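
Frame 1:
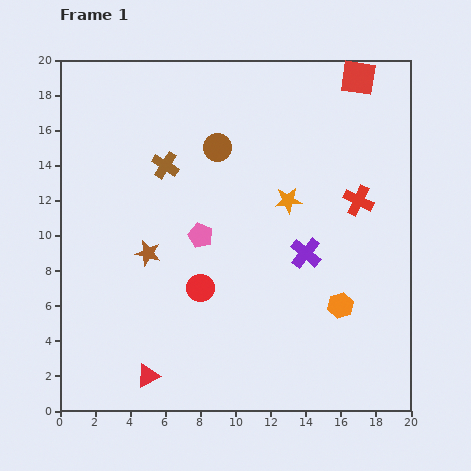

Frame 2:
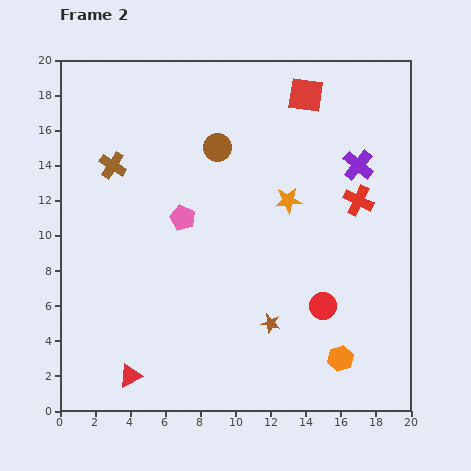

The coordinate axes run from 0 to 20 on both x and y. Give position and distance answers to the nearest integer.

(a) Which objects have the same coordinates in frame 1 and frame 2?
the brown circle, the red cross, the orange star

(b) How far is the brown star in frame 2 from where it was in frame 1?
8

The brown star moved from (5, 9) to (12, 5), a distance of √(7² + 4²) ≈ 8.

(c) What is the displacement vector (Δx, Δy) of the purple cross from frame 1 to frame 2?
(3, 5)

The purple cross was at (14, 9) in frame 1 and (17, 14) in frame 2.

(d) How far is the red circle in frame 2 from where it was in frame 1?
7

The red circle moved from (8, 7) to (15, 6), a distance of √(7² + 1²) ≈ 7.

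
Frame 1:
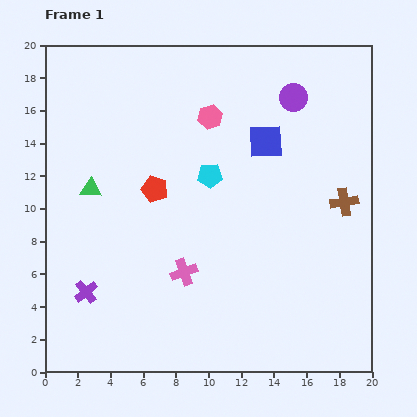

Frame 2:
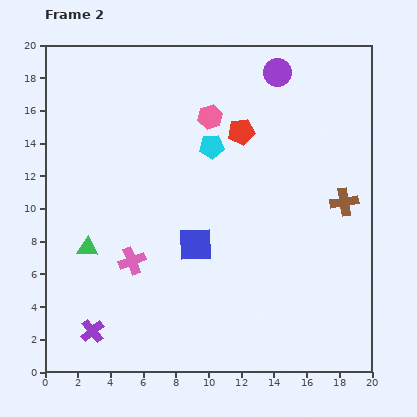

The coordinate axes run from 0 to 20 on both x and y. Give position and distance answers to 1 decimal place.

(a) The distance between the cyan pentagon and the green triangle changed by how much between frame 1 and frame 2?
+2.5

Distance in frame 1: 7.3. Distance in frame 2: 9.8.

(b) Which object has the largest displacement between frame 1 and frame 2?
the blue square

(moved 7.6; next 6.4)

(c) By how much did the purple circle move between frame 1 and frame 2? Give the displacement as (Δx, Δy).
(-1.0, 1.5)

The purple circle was at (15.2, 16.8) in frame 1 and (14.2, 18.3) in frame 2.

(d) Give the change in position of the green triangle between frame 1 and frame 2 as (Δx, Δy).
(-0.2, -3.6)

The green triangle was at (2.8, 11.2) in frame 1 and (2.6, 7.6) in frame 2.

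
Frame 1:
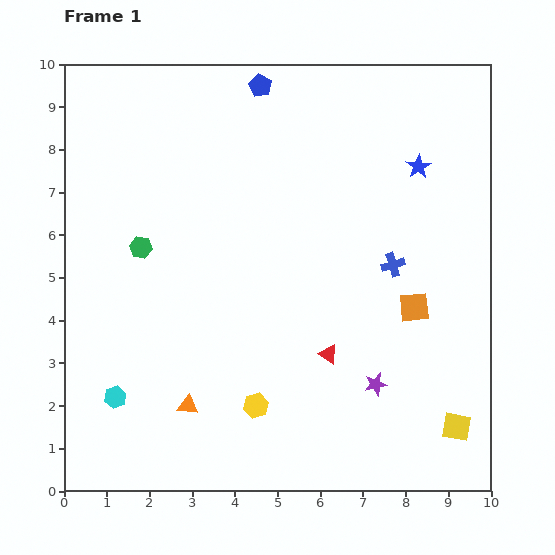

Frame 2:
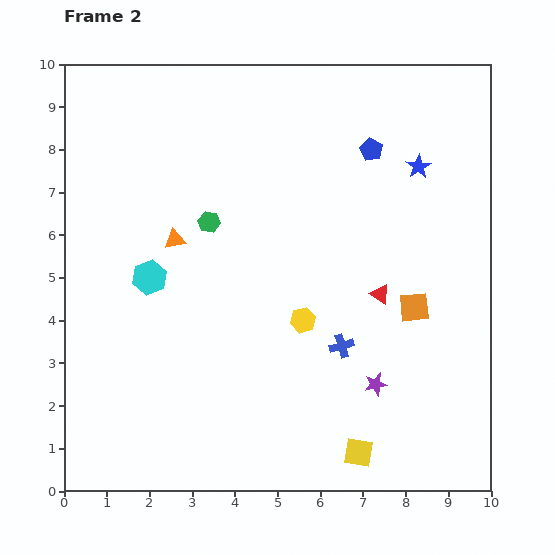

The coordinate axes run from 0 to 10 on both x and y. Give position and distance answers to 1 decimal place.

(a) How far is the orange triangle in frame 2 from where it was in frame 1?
3.9

The orange triangle moved from (2.9, 2.0) to (2.6, 5.9), a distance of √(0.3² + 3.9²) ≈ 3.9.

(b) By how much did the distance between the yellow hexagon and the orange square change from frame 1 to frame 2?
-1.8

Distance in frame 1: 4.4. Distance in frame 2: 2.6.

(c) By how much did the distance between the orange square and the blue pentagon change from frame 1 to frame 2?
-2.5

Distance in frame 1: 6.3. Distance in frame 2: 3.8.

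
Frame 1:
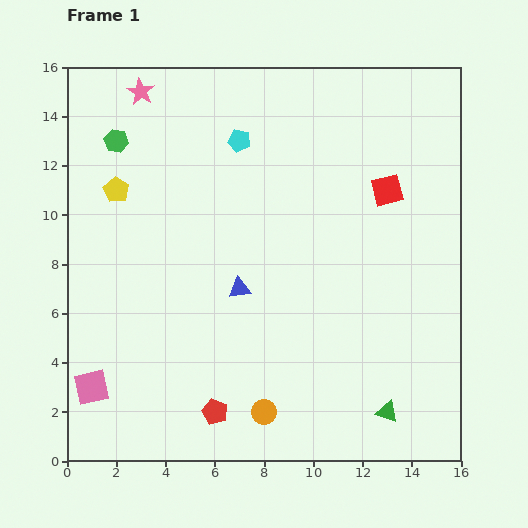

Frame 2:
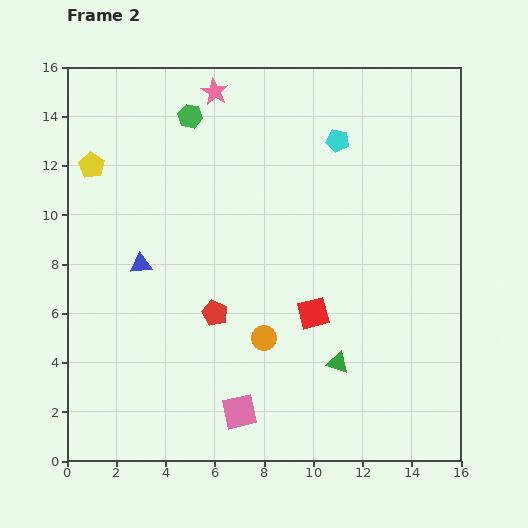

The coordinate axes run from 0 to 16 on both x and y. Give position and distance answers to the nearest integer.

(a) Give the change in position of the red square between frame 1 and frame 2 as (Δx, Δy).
(-3, -5)

The red square was at (13, 11) in frame 1 and (10, 6) in frame 2.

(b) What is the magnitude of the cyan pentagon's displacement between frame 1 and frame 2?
4

The cyan pentagon moved from (7, 13) to (11, 13), a distance of √(4² + 0²) ≈ 4.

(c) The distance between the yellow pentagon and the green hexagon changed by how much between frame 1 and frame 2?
+2

Distance in frame 1: 2. Distance in frame 2: 4.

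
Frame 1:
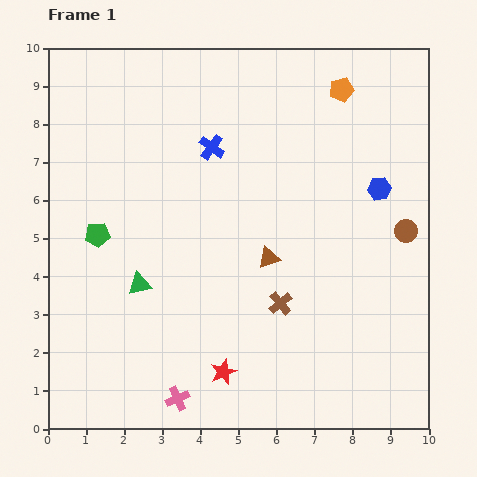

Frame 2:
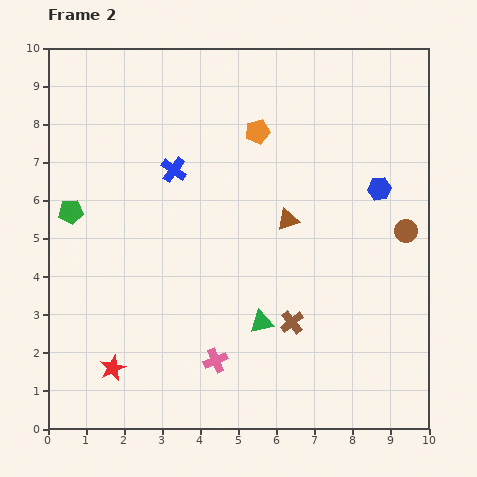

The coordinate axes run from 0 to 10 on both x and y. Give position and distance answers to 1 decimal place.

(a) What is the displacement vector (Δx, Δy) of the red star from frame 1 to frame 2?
(-2.9, 0.1)

The red star was at (4.6, 1.5) in frame 1 and (1.7, 1.6) in frame 2.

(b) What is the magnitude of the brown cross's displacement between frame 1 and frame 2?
0.6

The brown cross moved from (6.1, 3.3) to (6.4, 2.8), a distance of √(0.3² + 0.5²) ≈ 0.6.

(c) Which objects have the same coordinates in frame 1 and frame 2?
the blue hexagon, the brown circle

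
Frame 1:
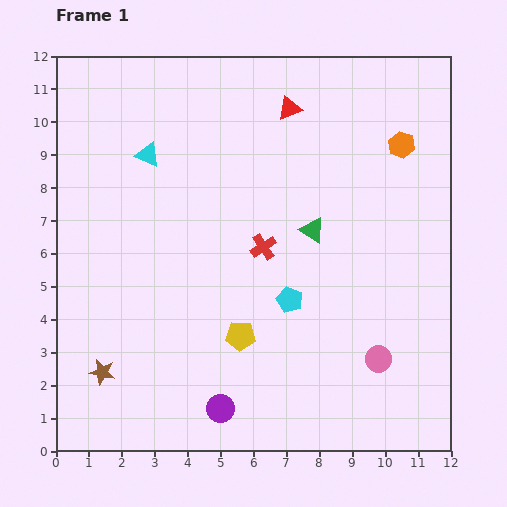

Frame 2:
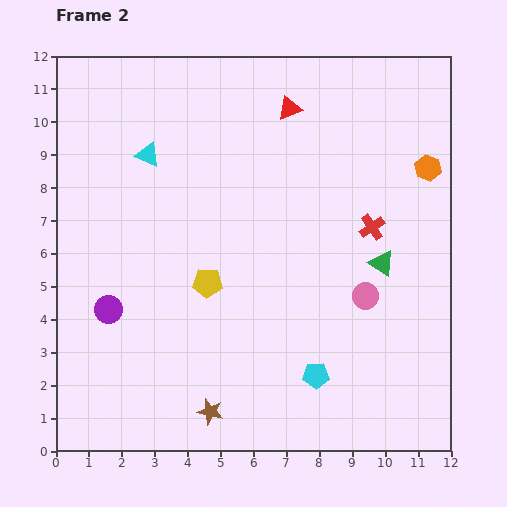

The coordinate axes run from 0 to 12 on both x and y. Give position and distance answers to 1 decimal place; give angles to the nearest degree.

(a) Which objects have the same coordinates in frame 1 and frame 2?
the cyan triangle, the red triangle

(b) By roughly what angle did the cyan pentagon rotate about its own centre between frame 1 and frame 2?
22° counter-clockwise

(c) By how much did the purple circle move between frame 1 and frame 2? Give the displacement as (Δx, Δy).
(-3.4, 3.0)

The purple circle was at (5.0, 1.3) in frame 1 and (1.6, 4.3) in frame 2.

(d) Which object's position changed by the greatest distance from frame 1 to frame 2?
the purple circle

(moved 4.5; next 3.5)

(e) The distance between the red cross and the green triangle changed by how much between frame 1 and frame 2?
-0.5

Distance in frame 1: 1.6. Distance in frame 2: 1.1.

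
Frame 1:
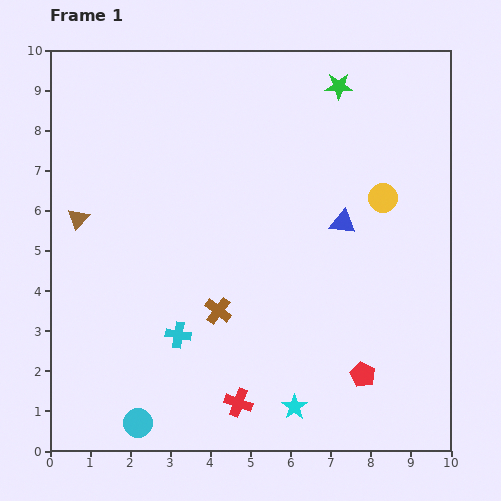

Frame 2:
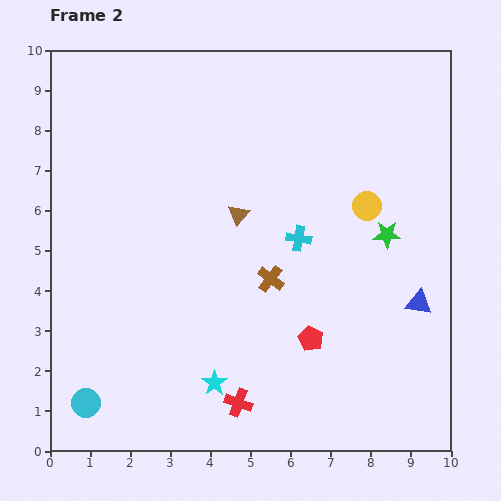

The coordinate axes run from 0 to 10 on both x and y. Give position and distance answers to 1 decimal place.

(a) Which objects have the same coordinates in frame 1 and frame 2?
the red cross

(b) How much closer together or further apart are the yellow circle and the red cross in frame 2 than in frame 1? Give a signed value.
-0.3

Distance in frame 1: 6.2. Distance in frame 2: 5.9.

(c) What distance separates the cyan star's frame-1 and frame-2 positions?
2.1

The cyan star moved from (6.1, 1.1) to (4.1, 1.7), a distance of √(2.0² + 0.6²) ≈ 2.1.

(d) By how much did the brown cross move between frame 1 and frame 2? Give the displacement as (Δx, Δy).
(1.3, 0.8)

The brown cross was at (4.2, 3.5) in frame 1 and (5.5, 4.3) in frame 2.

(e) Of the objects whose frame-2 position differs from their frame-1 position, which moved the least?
the yellow circle

(moved 0.4)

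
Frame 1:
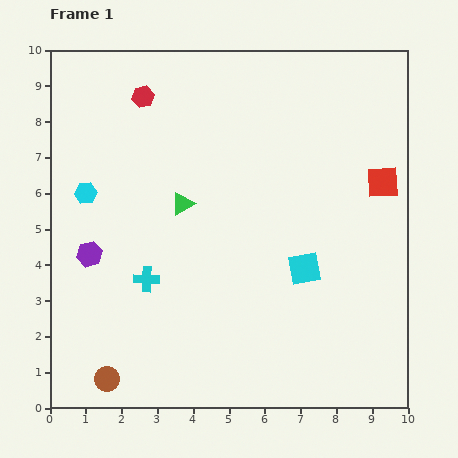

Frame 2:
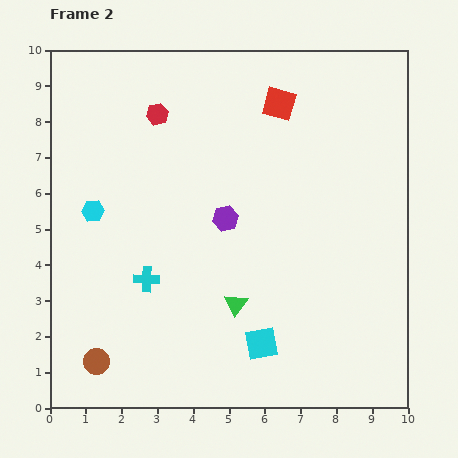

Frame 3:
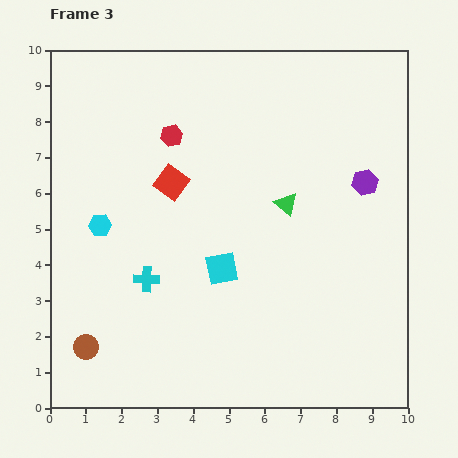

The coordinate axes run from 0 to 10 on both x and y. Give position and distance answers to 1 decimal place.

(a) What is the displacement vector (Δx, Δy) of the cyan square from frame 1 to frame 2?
(-1.2, -2.1)

The cyan square was at (7.1, 3.9) in frame 1 and (5.9, 1.8) in frame 2.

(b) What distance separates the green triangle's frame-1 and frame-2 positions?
3.2

The green triangle moved from (3.7, 5.7) to (5.2, 2.9), a distance of √(1.5² + 2.8²) ≈ 3.2.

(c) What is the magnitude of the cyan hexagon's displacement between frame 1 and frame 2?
0.5

The cyan hexagon moved from (1.0, 6.0) to (1.2, 5.5), a distance of √(0.2² + 0.5²) ≈ 0.5.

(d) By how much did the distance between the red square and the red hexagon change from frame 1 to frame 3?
-5.8

Distance in frame 1: 7.1. Distance in frame 3: 1.3.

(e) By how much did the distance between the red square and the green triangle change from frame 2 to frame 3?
-2.4

Distance in frame 2: 5.7. Distance in frame 3: 3.3.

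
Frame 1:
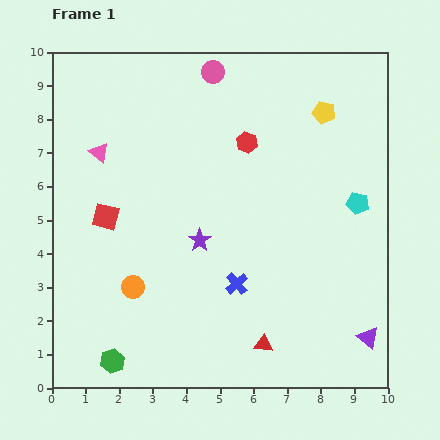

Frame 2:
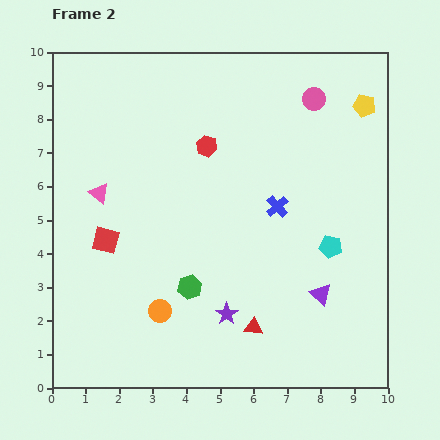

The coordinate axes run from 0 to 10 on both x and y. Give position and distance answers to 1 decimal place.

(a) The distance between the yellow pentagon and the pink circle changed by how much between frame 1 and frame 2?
-2.0

Distance in frame 1: 3.5. Distance in frame 2: 1.5.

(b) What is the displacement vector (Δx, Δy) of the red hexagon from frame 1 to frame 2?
(-1.2, -0.1)

The red hexagon was at (5.8, 7.3) in frame 1 and (4.6, 7.2) in frame 2.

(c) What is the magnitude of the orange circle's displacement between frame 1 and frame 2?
1.1

The orange circle moved from (2.4, 3.0) to (3.2, 2.3), a distance of √(0.8² + 0.7²) ≈ 1.1.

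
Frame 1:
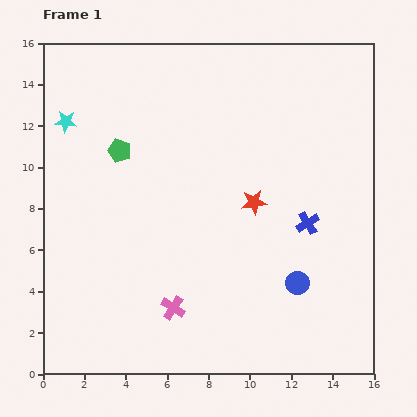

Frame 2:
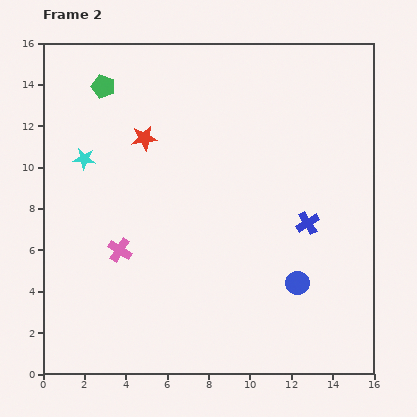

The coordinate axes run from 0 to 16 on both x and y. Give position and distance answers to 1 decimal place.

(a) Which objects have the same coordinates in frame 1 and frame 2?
the blue cross, the blue circle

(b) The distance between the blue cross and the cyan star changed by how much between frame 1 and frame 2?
-1.5

Distance in frame 1: 12.7. Distance in frame 2: 11.2.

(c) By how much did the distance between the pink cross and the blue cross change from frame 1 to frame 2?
+1.5

Distance in frame 1: 7.7. Distance in frame 2: 9.2.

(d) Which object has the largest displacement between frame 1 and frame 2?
the red star

(moved 6.1; next 3.8)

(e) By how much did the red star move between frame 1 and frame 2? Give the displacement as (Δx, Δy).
(-5.3, 3.1)

The red star was at (10.2, 8.3) in frame 1 and (4.9, 11.4) in frame 2.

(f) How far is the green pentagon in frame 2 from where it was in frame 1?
3.2

The green pentagon moved from (3.7, 10.8) to (2.9, 13.9), a distance of √(0.8² + 3.1²) ≈ 3.2.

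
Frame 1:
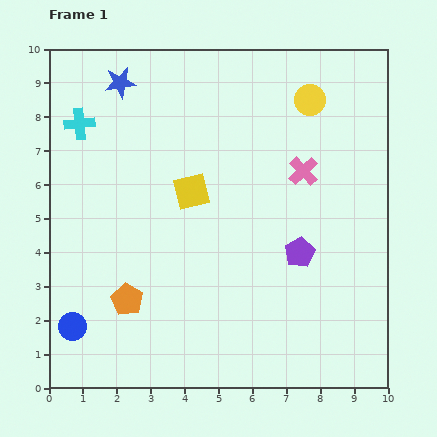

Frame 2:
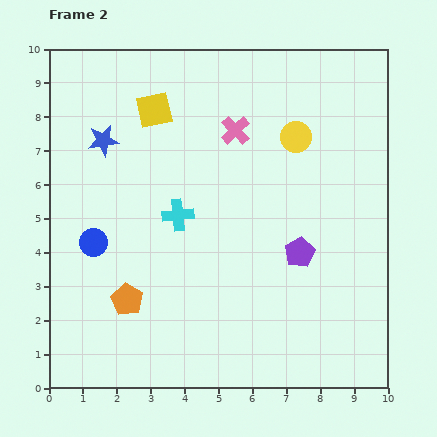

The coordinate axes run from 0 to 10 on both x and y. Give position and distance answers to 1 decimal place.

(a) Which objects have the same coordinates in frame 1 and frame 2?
the orange pentagon, the purple pentagon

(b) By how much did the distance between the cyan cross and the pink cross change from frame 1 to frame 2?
-3.7

Distance in frame 1: 6.7. Distance in frame 2: 3.0.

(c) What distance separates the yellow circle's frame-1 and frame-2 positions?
1.2

The yellow circle moved from (7.7, 8.5) to (7.3, 7.4), a distance of √(0.4² + 1.1²) ≈ 1.2.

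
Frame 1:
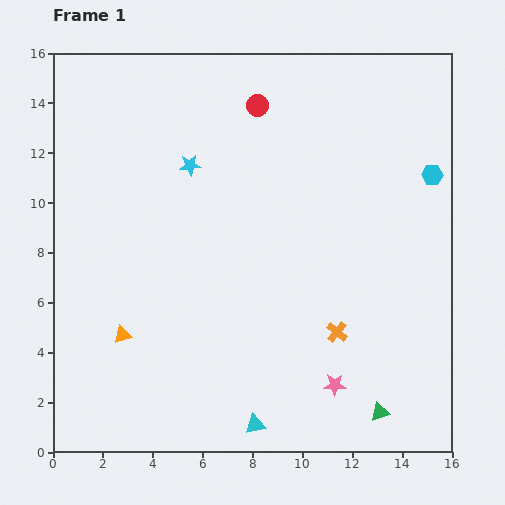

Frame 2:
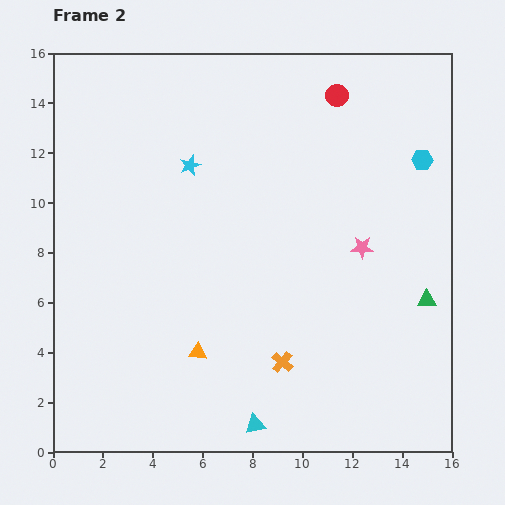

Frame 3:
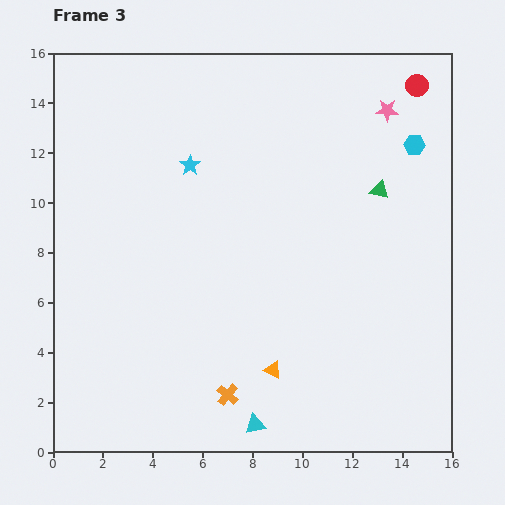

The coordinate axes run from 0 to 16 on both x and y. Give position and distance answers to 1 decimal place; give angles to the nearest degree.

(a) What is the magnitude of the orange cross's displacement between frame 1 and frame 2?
2.5

The orange cross moved from (11.4, 4.8) to (9.2, 3.6), a distance of √(2.2² + 1.2²) ≈ 2.5.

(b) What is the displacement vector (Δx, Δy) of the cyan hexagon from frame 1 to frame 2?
(-0.4, 0.6)

The cyan hexagon was at (15.2, 11.1) in frame 1 and (14.8, 11.7) in frame 2.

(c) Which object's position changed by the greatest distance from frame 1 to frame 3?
the pink star

(moved 11.2; next 8.9)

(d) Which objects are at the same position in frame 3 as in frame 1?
the cyan triangle, the cyan star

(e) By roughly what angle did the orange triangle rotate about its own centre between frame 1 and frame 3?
45° clockwise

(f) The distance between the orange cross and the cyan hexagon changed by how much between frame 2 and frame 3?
+2.7

Distance in frame 2: 9.8. Distance in frame 3: 12.5.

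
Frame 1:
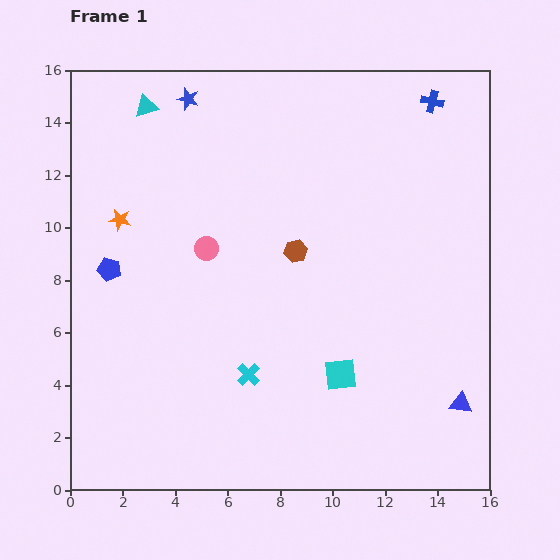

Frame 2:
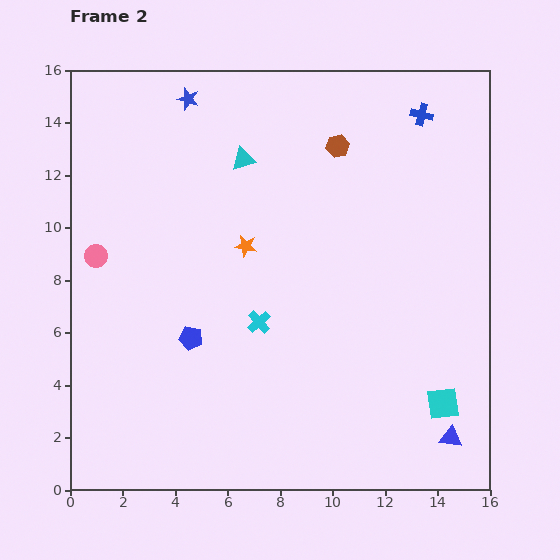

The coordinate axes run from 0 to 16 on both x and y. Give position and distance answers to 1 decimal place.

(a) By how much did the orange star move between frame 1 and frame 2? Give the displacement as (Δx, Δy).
(4.8, -1.0)

The orange star was at (1.9, 10.3) in frame 1 and (6.7, 9.3) in frame 2.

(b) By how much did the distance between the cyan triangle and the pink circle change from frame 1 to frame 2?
+0.8

Distance in frame 1: 5.9. Distance in frame 2: 6.7.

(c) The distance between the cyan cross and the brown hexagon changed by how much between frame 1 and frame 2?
+2.3

Distance in frame 1: 5.0. Distance in frame 2: 7.3.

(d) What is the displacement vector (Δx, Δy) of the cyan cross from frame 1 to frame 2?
(0.4, 2.0)

The cyan cross was at (6.8, 4.4) in frame 1 and (7.2, 6.4) in frame 2.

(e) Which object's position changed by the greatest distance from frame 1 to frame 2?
the orange star

(moved 4.9; next 4.3)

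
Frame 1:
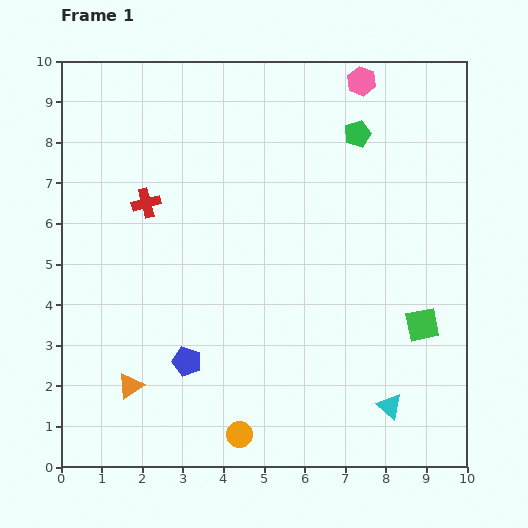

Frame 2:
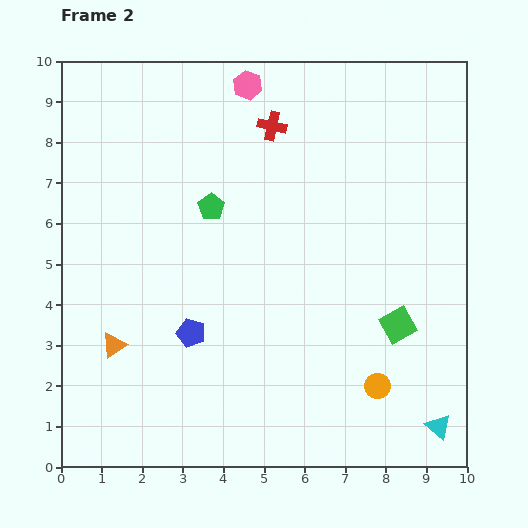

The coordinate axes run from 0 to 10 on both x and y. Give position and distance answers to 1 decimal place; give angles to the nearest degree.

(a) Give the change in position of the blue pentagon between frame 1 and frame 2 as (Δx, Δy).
(0.1, 0.7)

The blue pentagon was at (3.1, 2.6) in frame 1 and (3.2, 3.3) in frame 2.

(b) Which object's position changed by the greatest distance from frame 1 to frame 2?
the green pentagon

(moved 4.0; next 3.6)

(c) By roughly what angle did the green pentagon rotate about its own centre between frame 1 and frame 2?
18° counter-clockwise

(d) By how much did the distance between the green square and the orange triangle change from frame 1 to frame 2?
-0.4

Distance in frame 1: 7.4. Distance in frame 2: 7.0.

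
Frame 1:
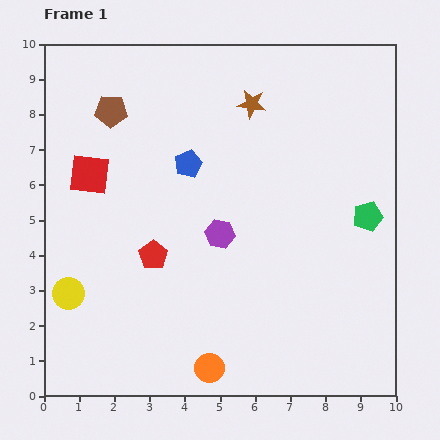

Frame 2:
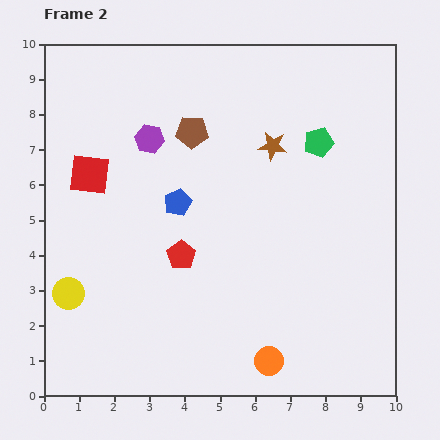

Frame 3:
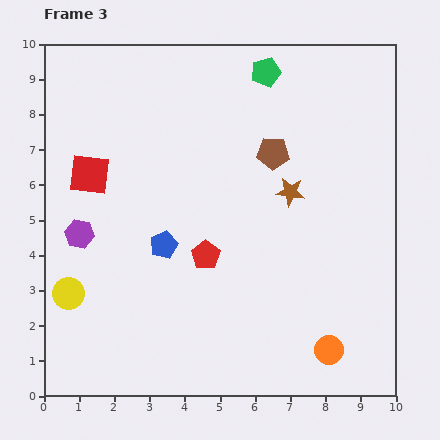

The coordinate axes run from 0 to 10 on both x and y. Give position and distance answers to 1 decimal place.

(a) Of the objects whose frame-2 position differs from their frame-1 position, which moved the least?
the red pentagon

(moved 0.8)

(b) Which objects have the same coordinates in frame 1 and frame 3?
the red square, the yellow circle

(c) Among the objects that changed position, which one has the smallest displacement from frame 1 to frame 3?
the red pentagon

(moved 1.5)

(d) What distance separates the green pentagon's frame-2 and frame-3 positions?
2.5

The green pentagon moved from (7.8, 7.2) to (6.3, 9.2), a distance of √(1.5² + 2.0²) ≈ 2.5.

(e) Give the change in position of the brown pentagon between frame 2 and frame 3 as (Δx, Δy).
(2.3, -0.6)

The brown pentagon was at (4.2, 7.5) in frame 2 and (6.5, 6.9) in frame 3.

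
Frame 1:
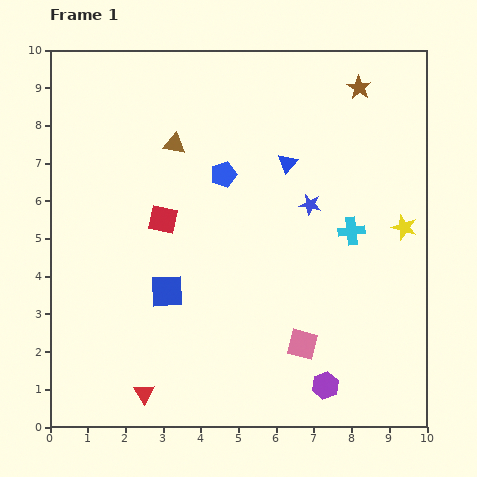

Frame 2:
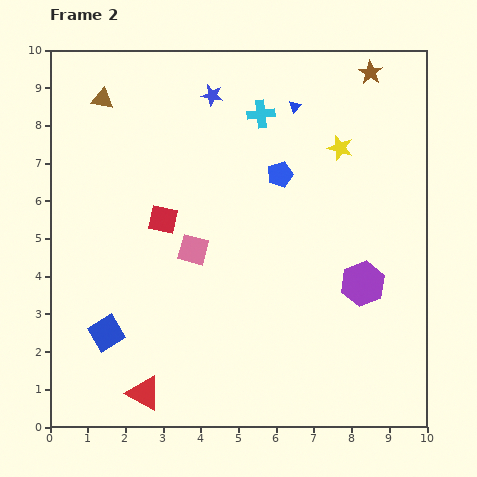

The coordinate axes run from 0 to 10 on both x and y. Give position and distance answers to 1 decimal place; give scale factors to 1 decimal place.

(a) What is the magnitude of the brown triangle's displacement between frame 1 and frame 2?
2.2

The brown triangle moved from (3.3, 7.5) to (1.4, 8.7), a distance of √(1.9² + 1.2²) ≈ 2.2.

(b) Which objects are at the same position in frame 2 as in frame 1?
the red triangle, the red square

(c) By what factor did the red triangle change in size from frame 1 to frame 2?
1.6×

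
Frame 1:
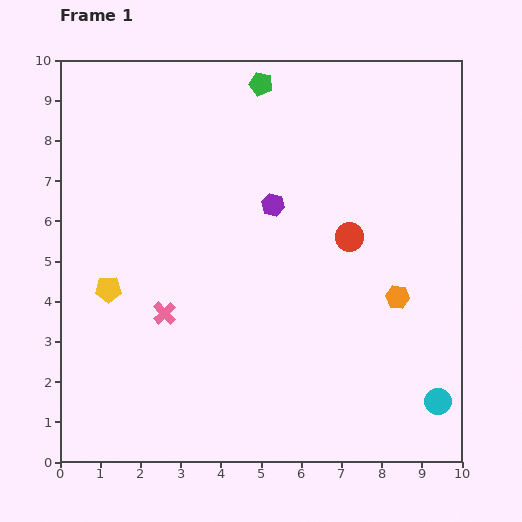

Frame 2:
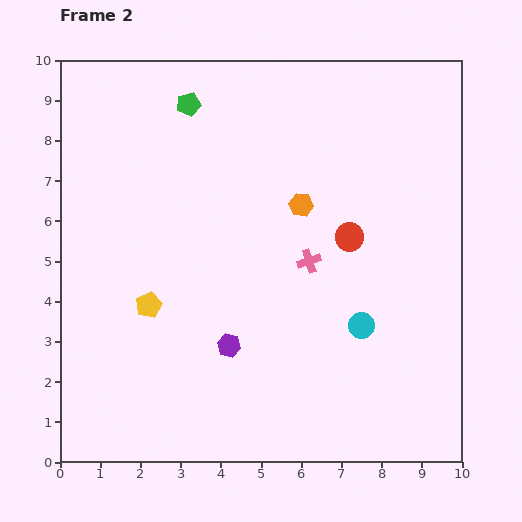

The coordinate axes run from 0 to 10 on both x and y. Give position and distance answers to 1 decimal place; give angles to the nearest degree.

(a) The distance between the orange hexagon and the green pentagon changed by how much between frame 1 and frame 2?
-2.5

Distance in frame 1: 6.3. Distance in frame 2: 3.8.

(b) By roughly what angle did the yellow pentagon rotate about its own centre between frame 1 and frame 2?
22° counter-clockwise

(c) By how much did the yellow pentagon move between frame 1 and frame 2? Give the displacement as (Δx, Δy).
(1.0, -0.4)

The yellow pentagon was at (1.2, 4.3) in frame 1 and (2.2, 3.9) in frame 2.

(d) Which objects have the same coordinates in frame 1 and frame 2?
the red circle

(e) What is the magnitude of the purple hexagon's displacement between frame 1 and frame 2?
3.7

The purple hexagon moved from (5.3, 6.4) to (4.2, 2.9), a distance of √(1.1² + 3.5²) ≈ 3.7.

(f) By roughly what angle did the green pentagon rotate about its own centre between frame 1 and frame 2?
28° counter-clockwise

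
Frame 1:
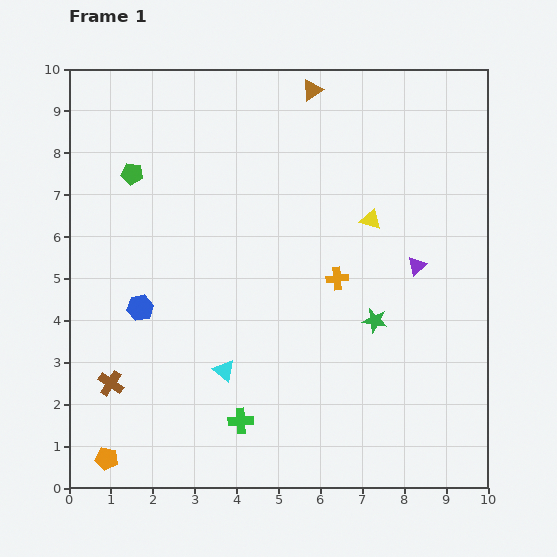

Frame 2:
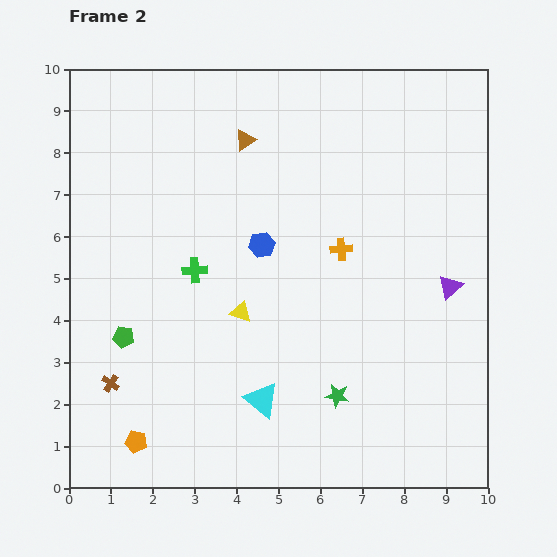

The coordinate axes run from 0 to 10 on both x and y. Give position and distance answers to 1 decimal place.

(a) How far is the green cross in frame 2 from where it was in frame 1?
3.8

The green cross moved from (4.1, 1.6) to (3.0, 5.2), a distance of √(1.1² + 3.6²) ≈ 3.8.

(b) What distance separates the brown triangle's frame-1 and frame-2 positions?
2.0

The brown triangle moved from (5.8, 9.5) to (4.2, 8.3), a distance of √(1.6² + 1.2²) ≈ 2.0.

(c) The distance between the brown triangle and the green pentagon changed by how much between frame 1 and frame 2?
+0.8

Distance in frame 1: 4.7. Distance in frame 2: 5.5.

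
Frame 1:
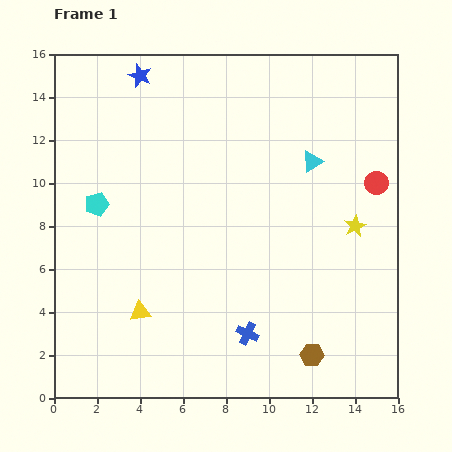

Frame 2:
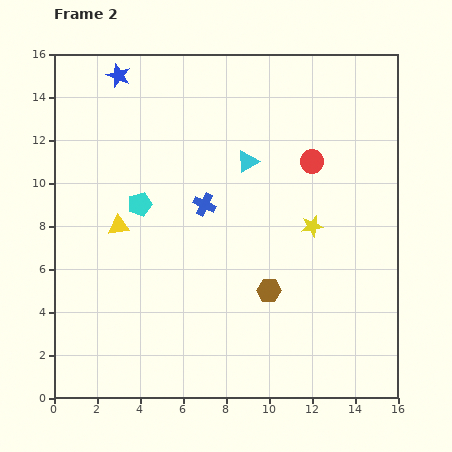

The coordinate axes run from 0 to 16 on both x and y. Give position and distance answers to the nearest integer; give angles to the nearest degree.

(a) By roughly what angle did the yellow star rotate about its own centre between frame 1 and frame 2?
15° clockwise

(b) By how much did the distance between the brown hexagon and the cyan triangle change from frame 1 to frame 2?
-3

Distance in frame 1: 9. Distance in frame 2: 6.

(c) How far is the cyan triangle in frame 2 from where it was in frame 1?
3

The cyan triangle moved from (12, 11) to (9, 11), a distance of √(3² + 0²) ≈ 3.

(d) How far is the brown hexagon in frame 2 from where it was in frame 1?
4

The brown hexagon moved from (12, 2) to (10, 5), a distance of √(2² + 3²) ≈ 4.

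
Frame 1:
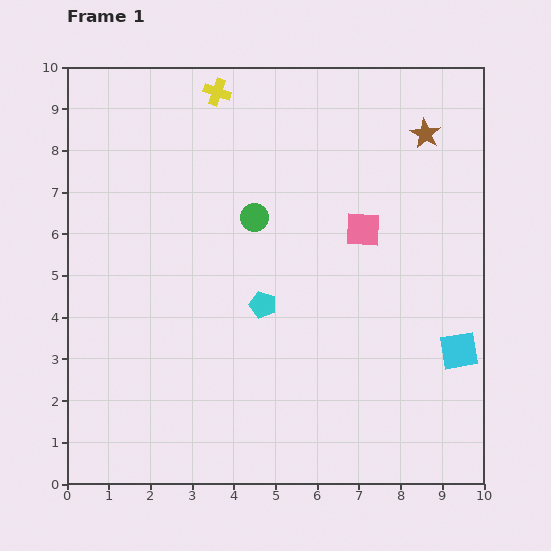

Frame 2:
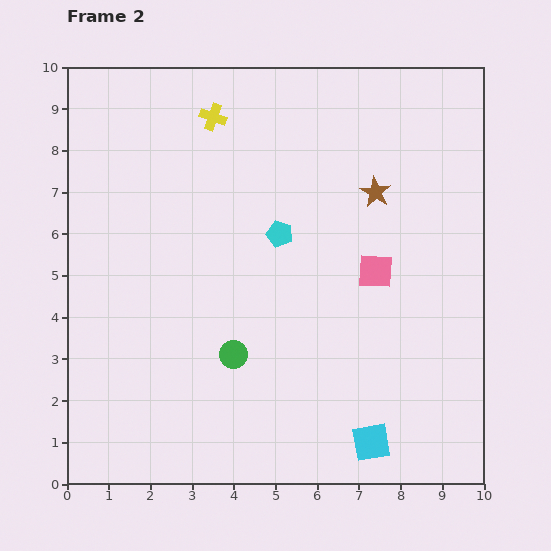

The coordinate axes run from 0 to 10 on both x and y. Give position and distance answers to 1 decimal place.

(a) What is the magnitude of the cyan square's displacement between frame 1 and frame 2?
3.0

The cyan square moved from (9.4, 3.2) to (7.3, 1.0), a distance of √(2.1² + 2.2²) ≈ 3.0.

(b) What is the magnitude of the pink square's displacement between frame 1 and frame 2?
1.0

The pink square moved from (7.1, 6.1) to (7.4, 5.1), a distance of √(0.3² + 1.0²) ≈ 1.0.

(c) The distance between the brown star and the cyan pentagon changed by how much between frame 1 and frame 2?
-3.2

Distance in frame 1: 5.7. Distance in frame 2: 2.5.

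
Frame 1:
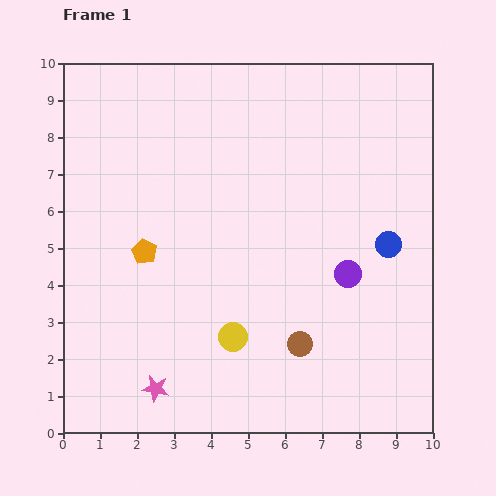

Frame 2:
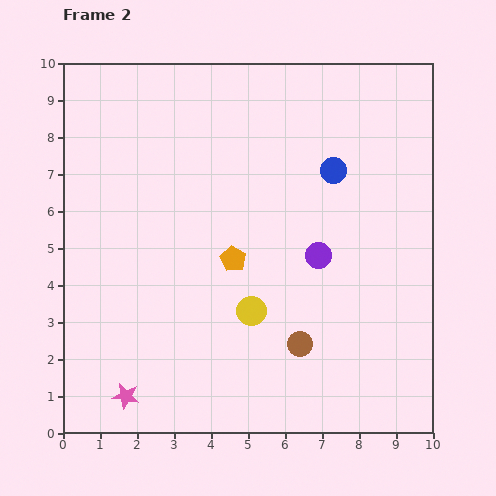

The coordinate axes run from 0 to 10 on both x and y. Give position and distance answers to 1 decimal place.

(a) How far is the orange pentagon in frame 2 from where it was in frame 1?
2.4

The orange pentagon moved from (2.2, 4.9) to (4.6, 4.7), a distance of √(2.4² + 0.2²) ≈ 2.4.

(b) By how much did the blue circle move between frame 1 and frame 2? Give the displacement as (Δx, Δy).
(-1.5, 2.0)

The blue circle was at (8.8, 5.1) in frame 1 and (7.3, 7.1) in frame 2.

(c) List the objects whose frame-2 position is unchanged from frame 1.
the brown circle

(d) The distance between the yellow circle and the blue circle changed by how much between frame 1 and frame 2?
-0.5

Distance in frame 1: 4.9. Distance in frame 2: 4.4.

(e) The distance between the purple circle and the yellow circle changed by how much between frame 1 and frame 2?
-1.2

Distance in frame 1: 3.5. Distance in frame 2: 2.3.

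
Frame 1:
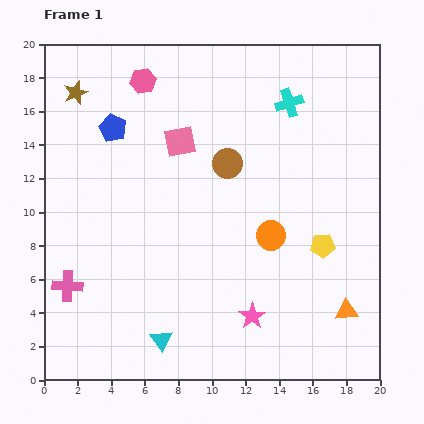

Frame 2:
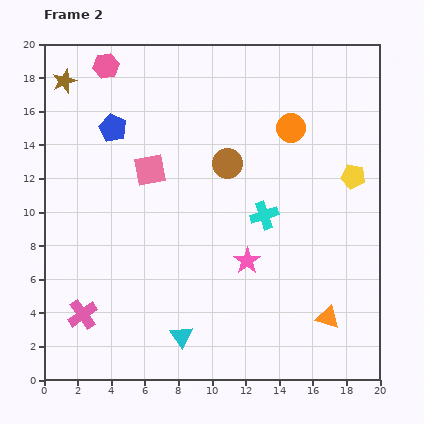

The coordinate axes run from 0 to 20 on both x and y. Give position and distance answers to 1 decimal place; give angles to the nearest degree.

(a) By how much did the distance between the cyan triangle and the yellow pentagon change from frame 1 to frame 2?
+2.8

Distance in frame 1: 11.1. Distance in frame 2: 13.9.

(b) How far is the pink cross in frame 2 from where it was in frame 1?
1.9

The pink cross moved from (1.4, 5.6) to (2.3, 3.9), a distance of √(0.9² + 1.7²) ≈ 1.9.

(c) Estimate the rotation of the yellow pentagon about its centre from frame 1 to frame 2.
15° clockwise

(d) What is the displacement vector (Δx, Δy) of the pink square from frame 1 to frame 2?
(-1.8, -1.7)

The pink square was at (8.1, 14.2) in frame 1 and (6.3, 12.5) in frame 2.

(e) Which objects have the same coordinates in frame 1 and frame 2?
the blue pentagon, the brown circle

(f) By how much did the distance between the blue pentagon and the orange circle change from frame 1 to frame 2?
-0.8

Distance in frame 1: 11.4. Distance in frame 2: 10.6.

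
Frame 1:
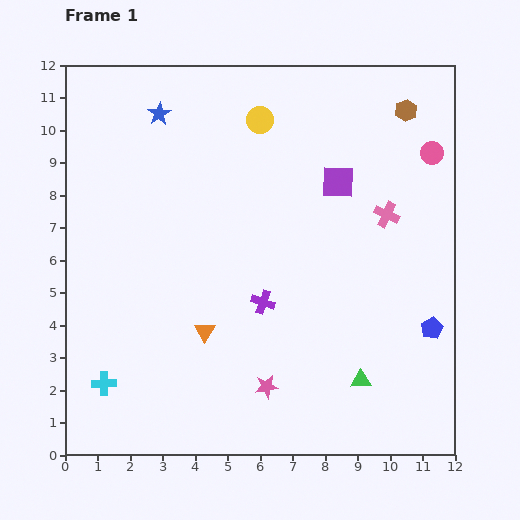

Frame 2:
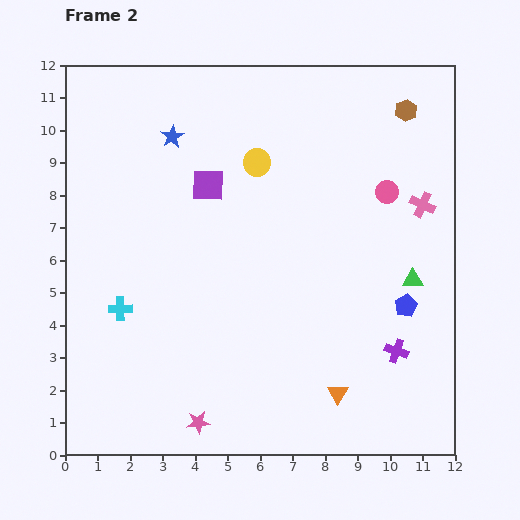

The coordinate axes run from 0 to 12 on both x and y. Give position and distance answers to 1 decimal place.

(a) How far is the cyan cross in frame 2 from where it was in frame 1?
2.4

The cyan cross moved from (1.2, 2.2) to (1.7, 4.5), a distance of √(0.5² + 2.3²) ≈ 2.4.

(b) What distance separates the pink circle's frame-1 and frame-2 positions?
1.8

The pink circle moved from (11.3, 9.3) to (9.9, 8.1), a distance of √(1.4² + 1.2²) ≈ 1.8.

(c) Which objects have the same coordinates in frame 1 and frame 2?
the brown hexagon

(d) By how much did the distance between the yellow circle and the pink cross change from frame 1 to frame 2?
+0.4

Distance in frame 1: 4.9. Distance in frame 2: 5.3.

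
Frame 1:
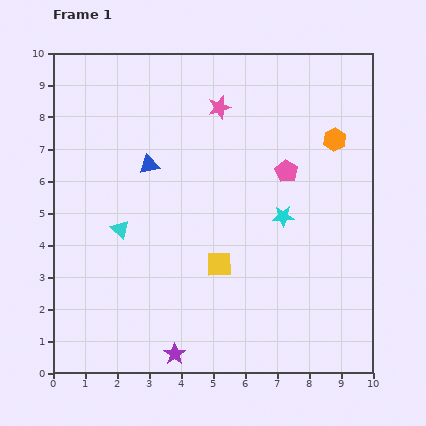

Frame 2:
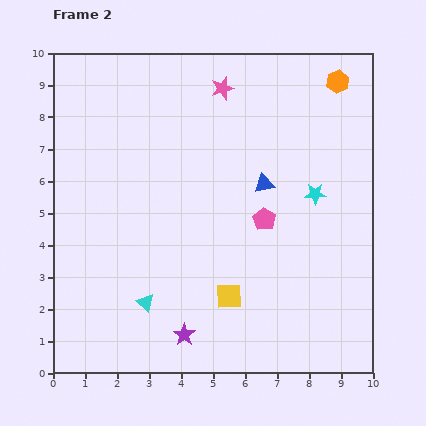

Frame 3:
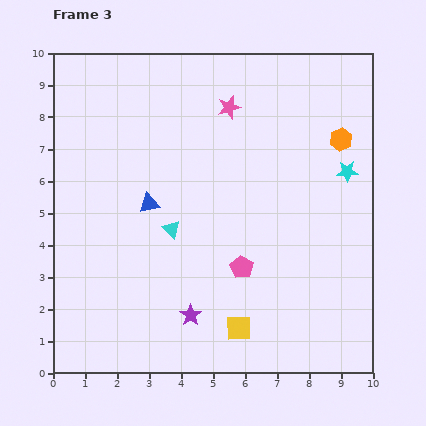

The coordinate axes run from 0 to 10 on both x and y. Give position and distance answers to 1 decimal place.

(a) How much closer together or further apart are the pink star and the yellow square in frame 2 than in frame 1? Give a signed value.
+1.6

Distance in frame 1: 4.9. Distance in frame 2: 6.5.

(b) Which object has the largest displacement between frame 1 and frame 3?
the pink pentagon

(moved 3.3; next 2.4)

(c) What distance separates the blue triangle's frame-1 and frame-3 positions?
1.2

The blue triangle moved from (3.0, 6.5) to (3.0, 5.3), a distance of √(0.0² + 1.2²) ≈ 1.2.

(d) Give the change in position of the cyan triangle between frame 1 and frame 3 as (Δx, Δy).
(1.6, 0.0)

The cyan triangle was at (2.1, 4.5) in frame 1 and (3.7, 4.5) in frame 3.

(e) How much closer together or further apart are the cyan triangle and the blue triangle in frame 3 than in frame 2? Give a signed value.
-4.1

Distance in frame 2: 5.2. Distance in frame 3: 1.1.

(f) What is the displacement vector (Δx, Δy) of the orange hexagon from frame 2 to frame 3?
(0.1, -1.8)

The orange hexagon was at (8.9, 9.1) in frame 2 and (9.0, 7.3) in frame 3.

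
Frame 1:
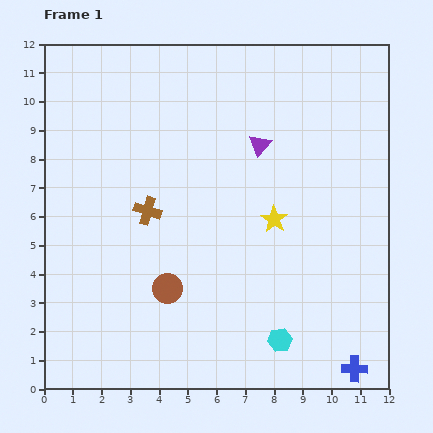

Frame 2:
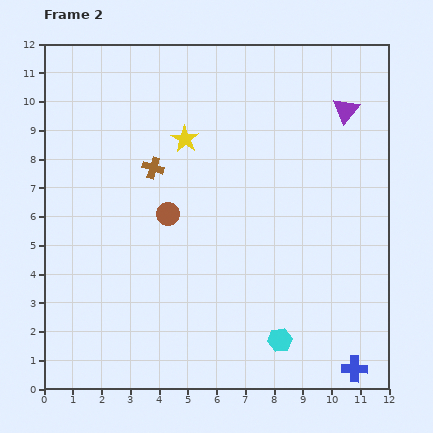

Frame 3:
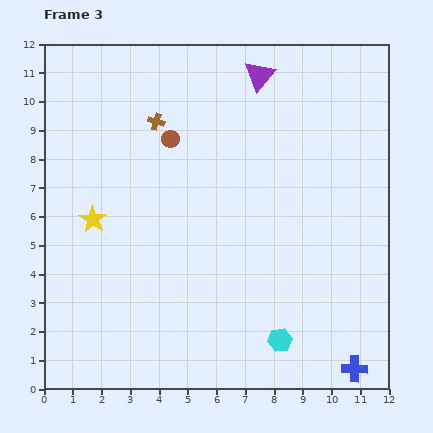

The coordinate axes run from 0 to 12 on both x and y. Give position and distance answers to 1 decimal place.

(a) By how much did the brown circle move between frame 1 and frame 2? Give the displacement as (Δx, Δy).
(0.0, 2.6)

The brown circle was at (4.3, 3.5) in frame 1 and (4.3, 6.1) in frame 2.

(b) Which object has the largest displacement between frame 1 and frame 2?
the yellow star

(moved 4.2; next 3.2)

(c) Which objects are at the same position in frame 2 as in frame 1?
the cyan hexagon, the blue cross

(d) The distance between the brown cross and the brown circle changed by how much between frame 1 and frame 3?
-2.0

Distance in frame 1: 2.8. Distance in frame 3: 0.8.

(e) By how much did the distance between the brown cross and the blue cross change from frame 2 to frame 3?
+1.1

Distance in frame 2: 9.9. Distance in frame 3: 11.0.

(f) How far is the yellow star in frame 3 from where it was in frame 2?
4.3

The yellow star moved from (4.9, 8.7) to (1.7, 5.9), a distance of √(3.2² + 2.8²) ≈ 4.3.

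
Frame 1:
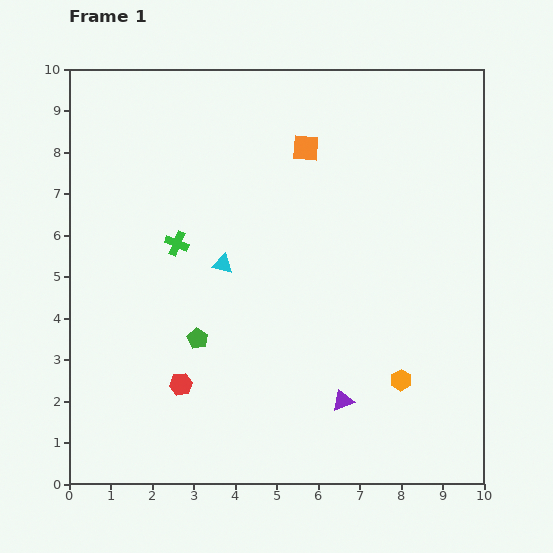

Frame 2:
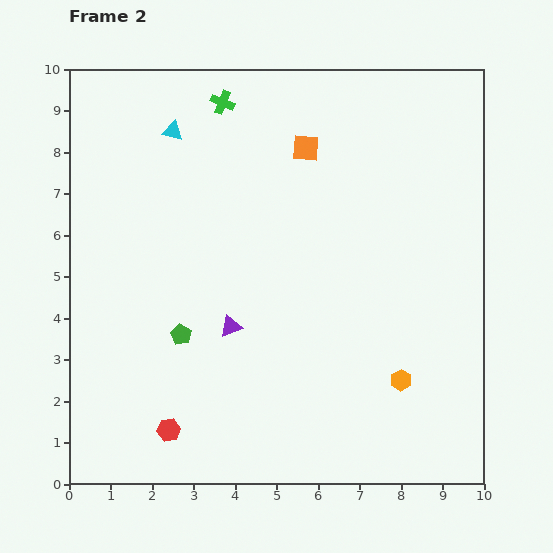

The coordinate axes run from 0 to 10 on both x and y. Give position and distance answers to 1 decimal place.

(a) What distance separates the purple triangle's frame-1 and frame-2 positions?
3.2

The purple triangle moved from (6.6, 2.0) to (3.9, 3.8), a distance of √(2.7² + 1.8²) ≈ 3.2.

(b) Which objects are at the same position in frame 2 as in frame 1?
the orange hexagon, the orange square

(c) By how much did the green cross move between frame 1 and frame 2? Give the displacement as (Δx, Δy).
(1.1, 3.4)

The green cross was at (2.6, 5.8) in frame 1 and (3.7, 9.2) in frame 2.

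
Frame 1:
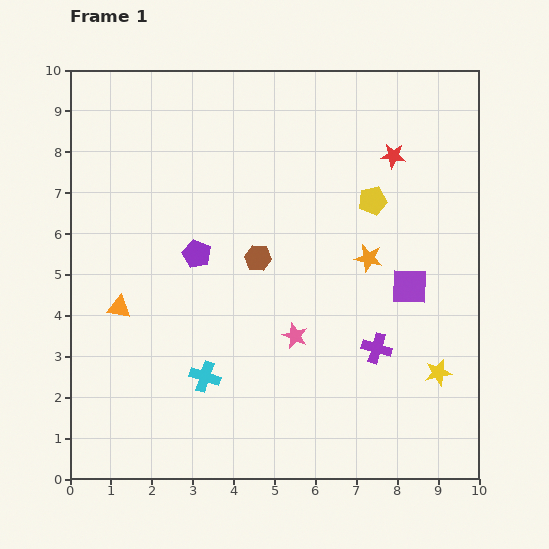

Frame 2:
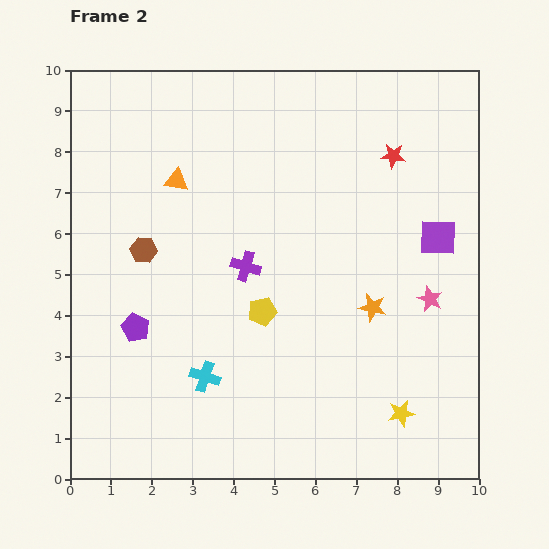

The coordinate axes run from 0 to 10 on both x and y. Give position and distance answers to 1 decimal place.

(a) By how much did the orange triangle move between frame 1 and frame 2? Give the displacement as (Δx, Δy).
(1.4, 3.1)

The orange triangle was at (1.2, 4.2) in frame 1 and (2.6, 7.3) in frame 2.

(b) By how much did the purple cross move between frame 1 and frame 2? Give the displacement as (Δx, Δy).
(-3.2, 2.0)

The purple cross was at (7.5, 3.2) in frame 1 and (4.3, 5.2) in frame 2.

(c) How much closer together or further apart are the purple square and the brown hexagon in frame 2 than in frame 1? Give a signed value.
+3.4

Distance in frame 1: 3.8. Distance in frame 2: 7.2.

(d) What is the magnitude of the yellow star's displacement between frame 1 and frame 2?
1.3

The yellow star moved from (9.0, 2.6) to (8.1, 1.6), a distance of √(0.9² + 1.0²) ≈ 1.3.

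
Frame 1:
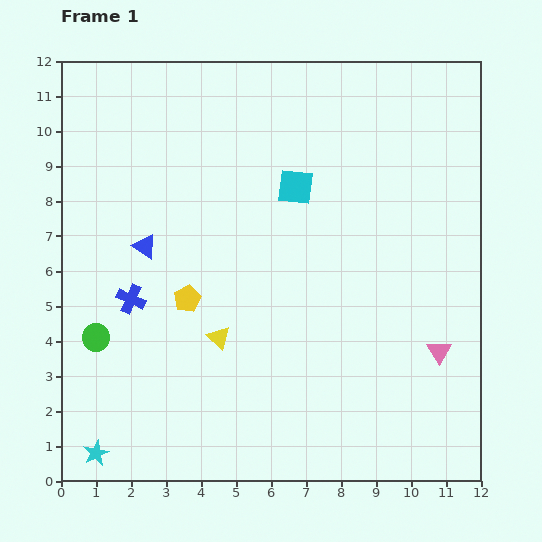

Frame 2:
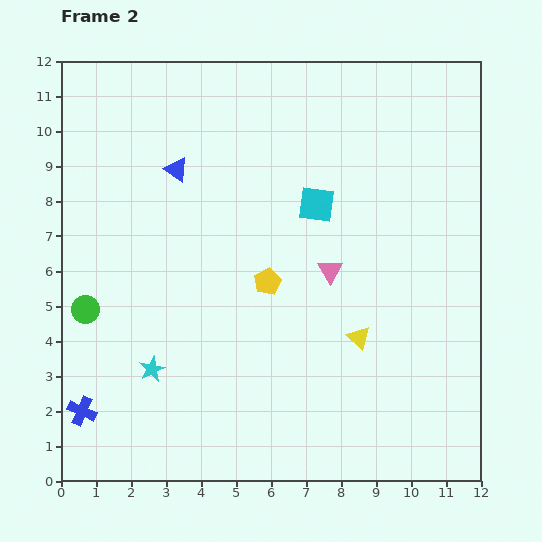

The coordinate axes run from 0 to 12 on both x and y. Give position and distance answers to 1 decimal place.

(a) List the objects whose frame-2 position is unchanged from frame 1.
none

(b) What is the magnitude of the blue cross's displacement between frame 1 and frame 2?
3.5

The blue cross moved from (2.0, 5.2) to (0.6, 2.0), a distance of √(1.4² + 3.2²) ≈ 3.5.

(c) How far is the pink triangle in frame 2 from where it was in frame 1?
3.9

The pink triangle moved from (10.8, 3.7) to (7.7, 6.0), a distance of √(3.1² + 2.3²) ≈ 3.9.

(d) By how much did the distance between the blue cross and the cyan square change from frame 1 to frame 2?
+3.2

Distance in frame 1: 5.7. Distance in frame 2: 8.9.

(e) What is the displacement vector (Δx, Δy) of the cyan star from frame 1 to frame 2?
(1.6, 2.4)

The cyan star was at (1.0, 0.8) in frame 1 and (2.6, 3.2) in frame 2.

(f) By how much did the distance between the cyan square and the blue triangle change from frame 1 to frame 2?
-0.5

Distance in frame 1: 4.6. Distance in frame 2: 4.1.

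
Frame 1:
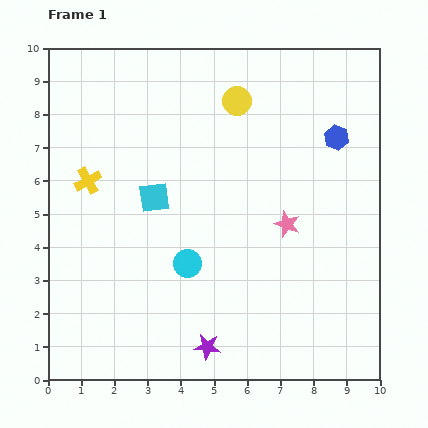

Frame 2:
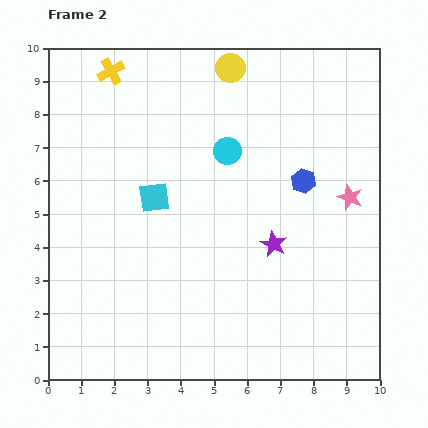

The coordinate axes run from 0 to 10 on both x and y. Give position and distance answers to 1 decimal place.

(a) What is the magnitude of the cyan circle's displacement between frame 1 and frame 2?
3.6

The cyan circle moved from (4.2, 3.5) to (5.4, 6.9), a distance of √(1.2² + 3.4²) ≈ 3.6.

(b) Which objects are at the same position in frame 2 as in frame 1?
the cyan square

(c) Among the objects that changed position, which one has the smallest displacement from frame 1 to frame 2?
the yellow circle

(moved 1.0)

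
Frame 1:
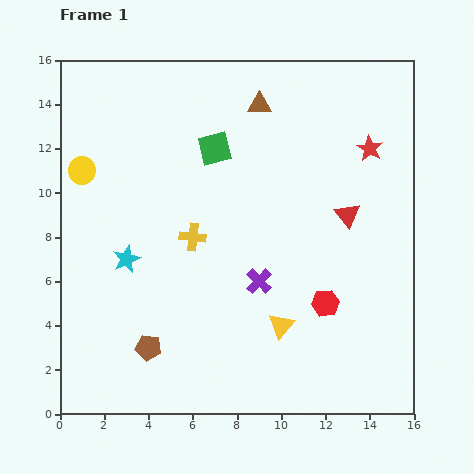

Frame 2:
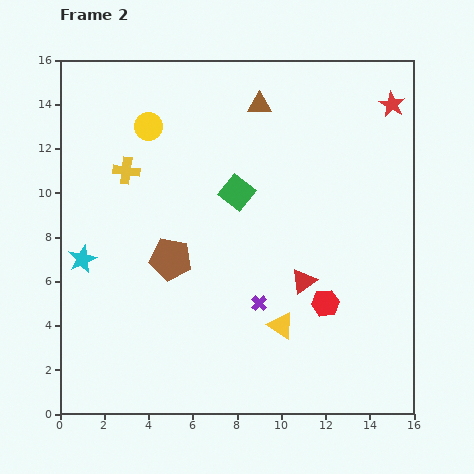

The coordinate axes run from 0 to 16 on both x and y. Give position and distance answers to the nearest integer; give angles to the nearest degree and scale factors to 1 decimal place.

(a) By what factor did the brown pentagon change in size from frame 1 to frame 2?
1.6×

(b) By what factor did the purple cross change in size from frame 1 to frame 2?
0.6×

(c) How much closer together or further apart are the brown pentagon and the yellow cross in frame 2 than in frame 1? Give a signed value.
-1

Distance in frame 1: 5. Distance in frame 2: 4.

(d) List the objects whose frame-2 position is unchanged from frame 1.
the yellow triangle, the brown triangle, the red hexagon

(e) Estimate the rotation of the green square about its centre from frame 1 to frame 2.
38° counter-clockwise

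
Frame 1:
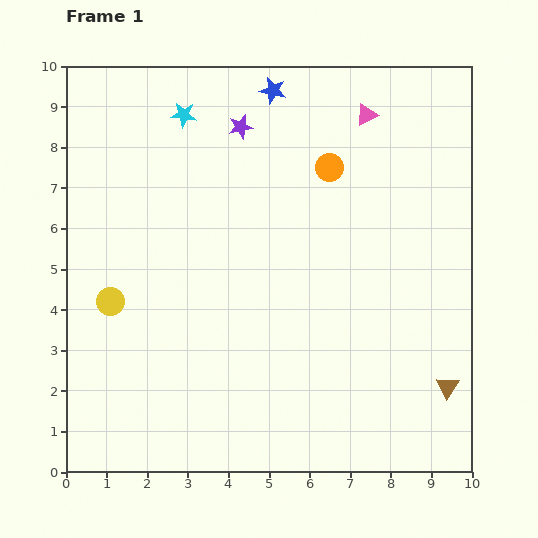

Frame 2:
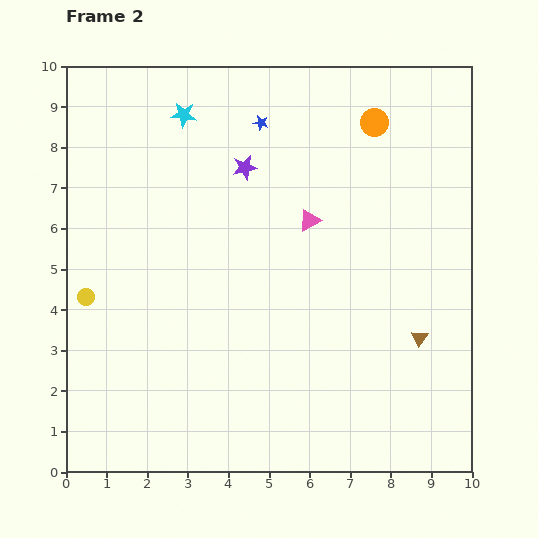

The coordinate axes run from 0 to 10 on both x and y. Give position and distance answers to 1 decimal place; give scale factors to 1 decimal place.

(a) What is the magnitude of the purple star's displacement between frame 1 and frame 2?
1.0

The purple star moved from (4.3, 8.5) to (4.4, 7.5), a distance of √(0.1² + 1.0²) ≈ 1.0.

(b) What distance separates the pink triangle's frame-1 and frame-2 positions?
3.0

The pink triangle moved from (7.4, 8.8) to (6.0, 6.2), a distance of √(1.4² + 2.6²) ≈ 3.0.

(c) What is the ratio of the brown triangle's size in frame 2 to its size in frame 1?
0.7×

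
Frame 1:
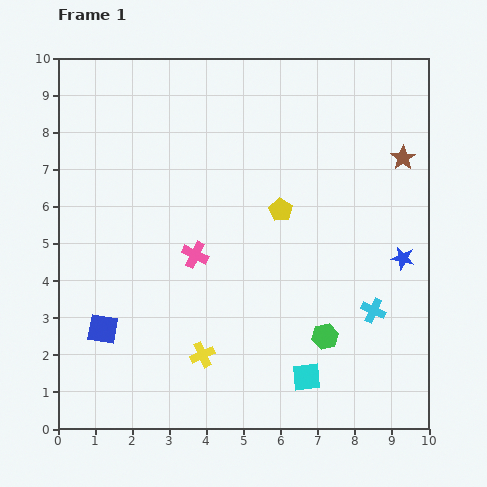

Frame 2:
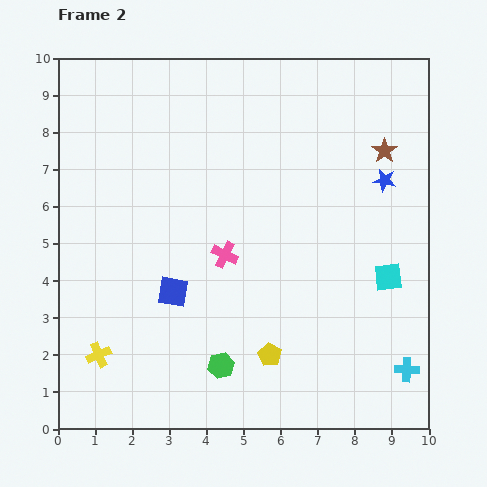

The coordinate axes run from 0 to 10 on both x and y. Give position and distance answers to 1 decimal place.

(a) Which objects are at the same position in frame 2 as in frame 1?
none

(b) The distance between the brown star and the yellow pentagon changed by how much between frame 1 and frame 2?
+2.7

Distance in frame 1: 3.6. Distance in frame 2: 6.3.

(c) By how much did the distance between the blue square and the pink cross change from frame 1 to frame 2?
-1.5

Distance in frame 1: 3.2. Distance in frame 2: 1.7.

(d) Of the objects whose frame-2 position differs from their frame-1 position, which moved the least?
the brown star

(moved 0.5)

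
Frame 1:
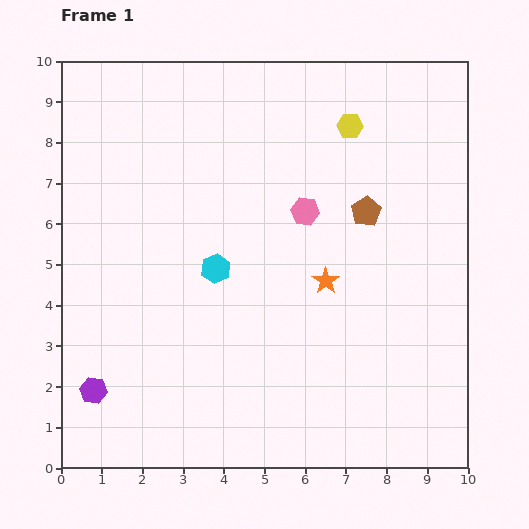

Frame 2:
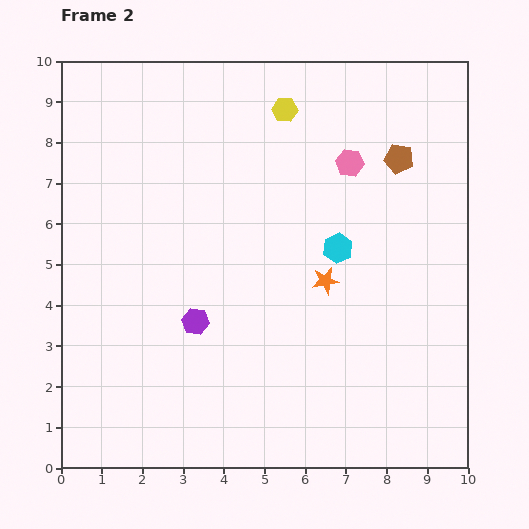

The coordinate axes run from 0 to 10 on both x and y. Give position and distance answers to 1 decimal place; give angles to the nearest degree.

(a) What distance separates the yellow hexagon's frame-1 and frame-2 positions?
1.6

The yellow hexagon moved from (7.1, 8.4) to (5.5, 8.8), a distance of √(1.6² + 0.4²) ≈ 1.6.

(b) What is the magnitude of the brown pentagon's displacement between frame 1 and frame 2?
1.5

The brown pentagon moved from (7.5, 6.3) to (8.3, 7.6), a distance of √(0.8² + 1.3²) ≈ 1.5.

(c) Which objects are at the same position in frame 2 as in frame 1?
the orange star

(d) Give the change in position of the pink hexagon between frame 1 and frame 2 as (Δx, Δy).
(1.1, 1.2)

The pink hexagon was at (6.0, 6.3) in frame 1 and (7.1, 7.5) in frame 2.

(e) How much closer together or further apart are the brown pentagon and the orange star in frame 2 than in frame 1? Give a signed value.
+1.5

Distance in frame 1: 2.0. Distance in frame 2: 3.5.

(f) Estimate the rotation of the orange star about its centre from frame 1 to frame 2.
27° clockwise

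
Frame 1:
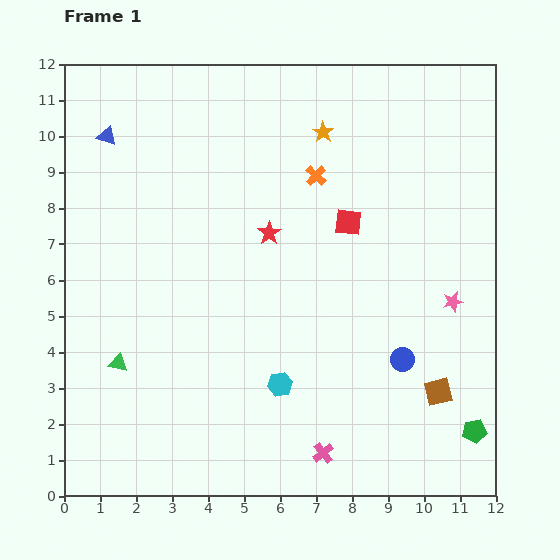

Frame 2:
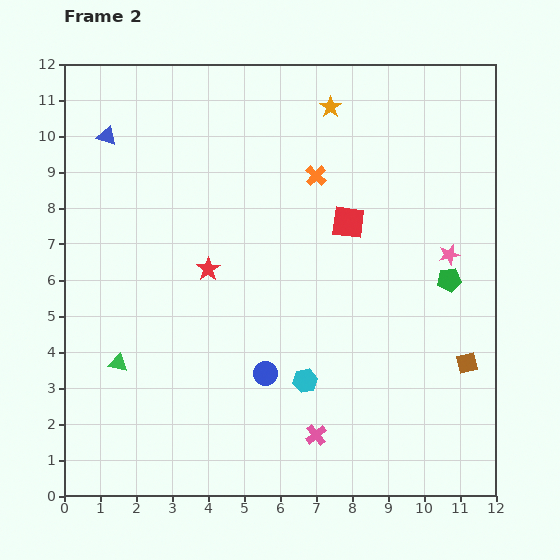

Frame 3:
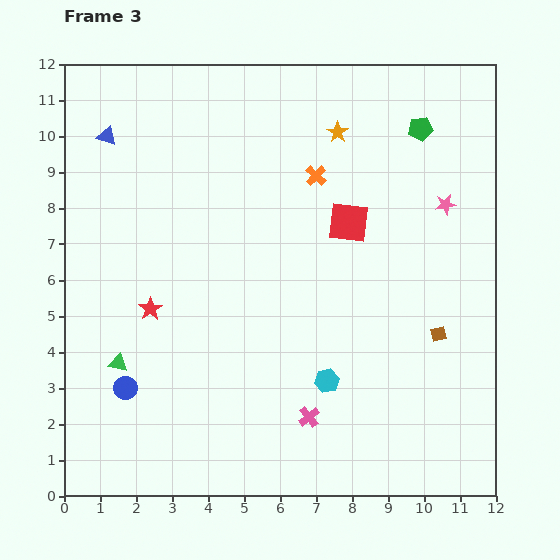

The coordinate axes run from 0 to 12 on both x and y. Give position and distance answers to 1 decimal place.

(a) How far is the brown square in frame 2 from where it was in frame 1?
1.1

The brown square moved from (10.4, 2.9) to (11.2, 3.7), a distance of √(0.8² + 0.8²) ≈ 1.1.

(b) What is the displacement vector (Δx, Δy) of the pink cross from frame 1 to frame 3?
(-0.4, 1.0)

The pink cross was at (7.2, 1.2) in frame 1 and (6.8, 2.2) in frame 3.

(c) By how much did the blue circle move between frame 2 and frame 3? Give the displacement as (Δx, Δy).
(-3.9, -0.4)

The blue circle was at (5.6, 3.4) in frame 2 and (1.7, 3.0) in frame 3.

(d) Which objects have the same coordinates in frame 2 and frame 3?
the green triangle, the blue triangle, the orange cross, the red square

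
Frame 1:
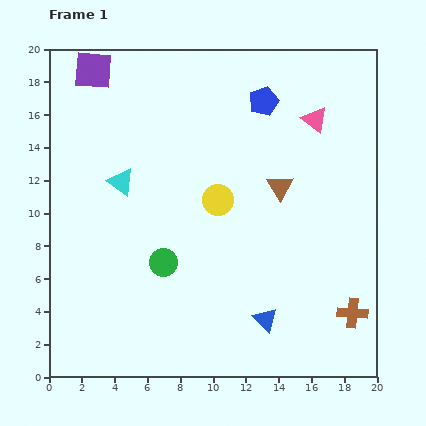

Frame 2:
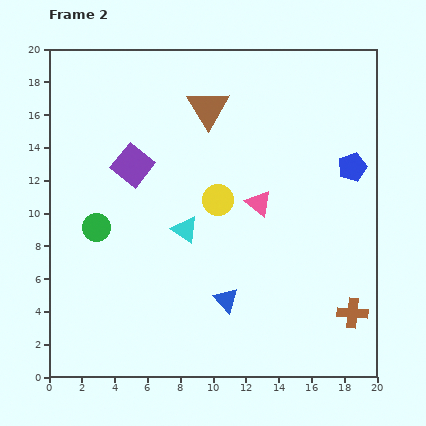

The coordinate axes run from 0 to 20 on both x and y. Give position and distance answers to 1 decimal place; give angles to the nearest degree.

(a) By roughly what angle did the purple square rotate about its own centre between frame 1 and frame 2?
34° clockwise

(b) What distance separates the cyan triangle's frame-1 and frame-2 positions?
4.9

The cyan triangle moved from (4.4, 11.9) to (8.3, 9.0), a distance of √(3.9² + 2.9²) ≈ 4.9.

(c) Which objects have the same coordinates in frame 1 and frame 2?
the brown cross, the yellow circle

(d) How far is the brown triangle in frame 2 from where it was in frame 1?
6.5

The brown triangle moved from (14.1, 11.6) to (9.7, 16.4), a distance of √(4.4² + 4.8²) ≈ 6.5.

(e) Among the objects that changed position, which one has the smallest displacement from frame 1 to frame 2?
the blue triangle

(moved 2.7)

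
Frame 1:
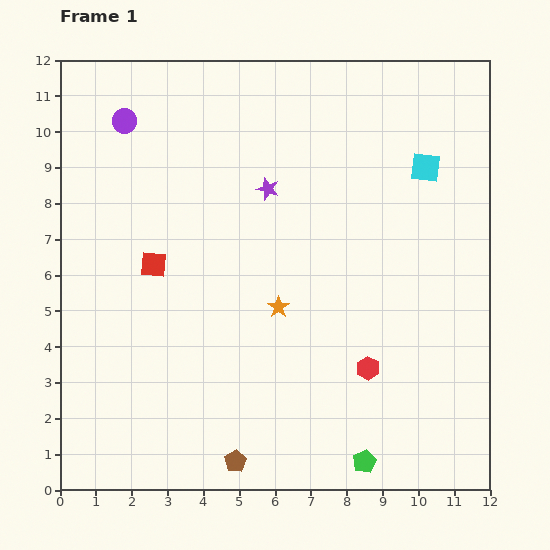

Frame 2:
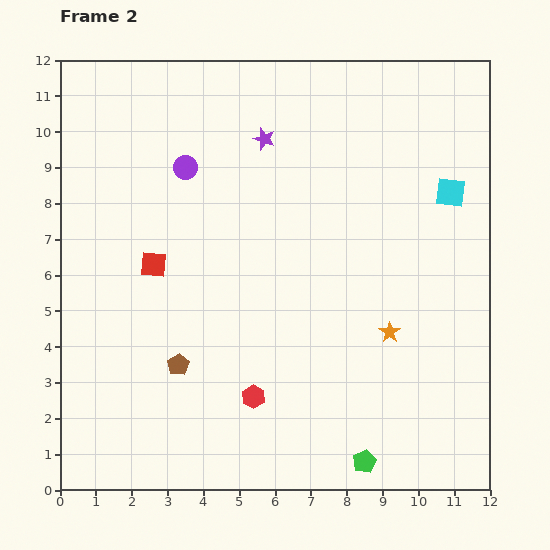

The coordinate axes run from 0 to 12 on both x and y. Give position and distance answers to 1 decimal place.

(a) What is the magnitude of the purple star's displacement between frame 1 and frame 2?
1.4

The purple star moved from (5.8, 8.4) to (5.7, 9.8), a distance of √(0.1² + 1.4²) ≈ 1.4.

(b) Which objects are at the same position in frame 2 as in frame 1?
the green pentagon, the red square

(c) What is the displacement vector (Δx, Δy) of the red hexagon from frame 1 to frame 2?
(-3.2, -0.8)

The red hexagon was at (8.6, 3.4) in frame 1 and (5.4, 2.6) in frame 2.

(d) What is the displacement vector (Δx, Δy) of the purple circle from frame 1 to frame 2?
(1.7, -1.3)

The purple circle was at (1.8, 10.3) in frame 1 and (3.5, 9.0) in frame 2.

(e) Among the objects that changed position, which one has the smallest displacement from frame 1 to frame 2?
the cyan square

(moved 1.0)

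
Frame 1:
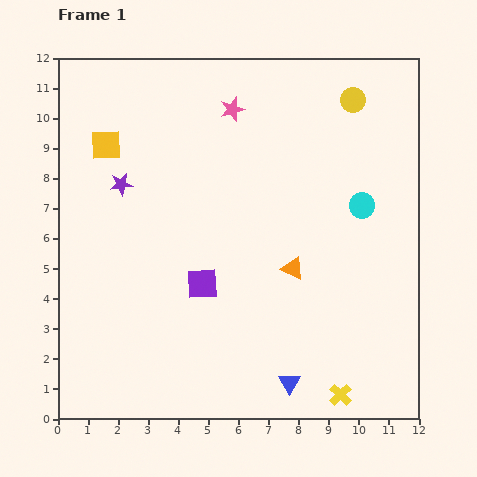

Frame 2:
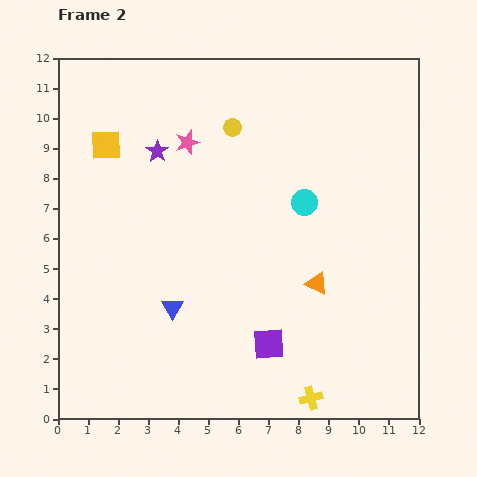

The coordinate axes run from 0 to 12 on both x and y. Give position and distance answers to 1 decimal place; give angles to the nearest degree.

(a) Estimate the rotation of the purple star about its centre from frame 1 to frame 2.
29° counter-clockwise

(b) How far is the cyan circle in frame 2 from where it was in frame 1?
1.9

The cyan circle moved from (10.1, 7.1) to (8.2, 7.2), a distance of √(1.9² + 0.1²) ≈ 1.9.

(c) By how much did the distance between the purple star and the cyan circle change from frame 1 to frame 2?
-2.8

Distance in frame 1: 8.0. Distance in frame 2: 5.2.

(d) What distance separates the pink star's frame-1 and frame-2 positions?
1.9

The pink star moved from (5.8, 10.3) to (4.3, 9.2), a distance of √(1.5² + 1.1²) ≈ 1.9.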